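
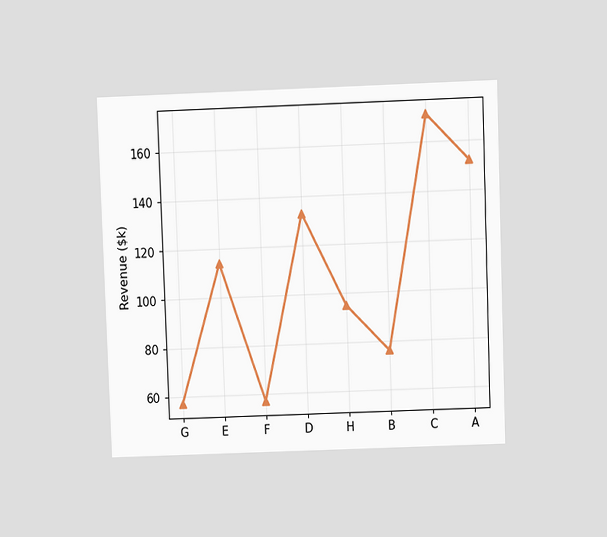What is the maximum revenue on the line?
$171k

The chart is tilted about 2° counter-clockwise and viewed at a slight angle. The highest point is at C, and reading across to the y-axis gives $171k.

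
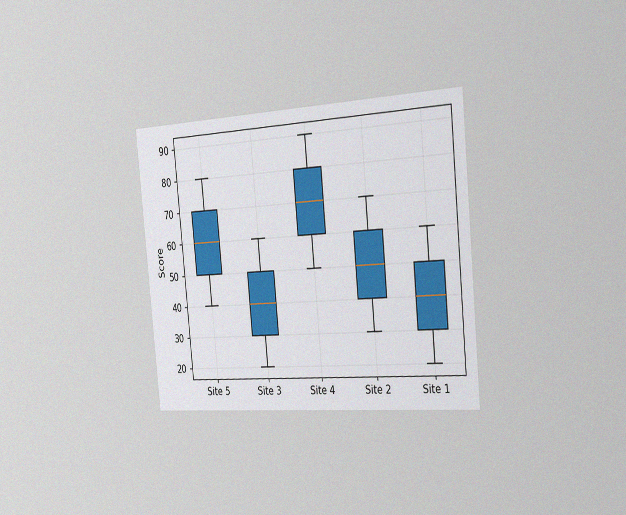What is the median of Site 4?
70

The chart is tilted about 5° counter-clockwise and viewed slightly from the right, with some photo noise. The median line in the Site 4 box sits at 70.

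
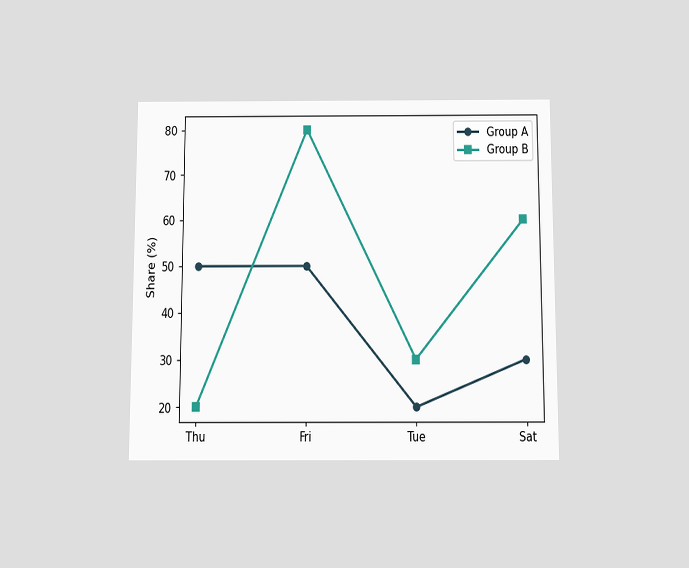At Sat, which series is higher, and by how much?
Group B, by 30%

The chart is viewed slightly from below. At Sat, Group B sits above the other line by 30%.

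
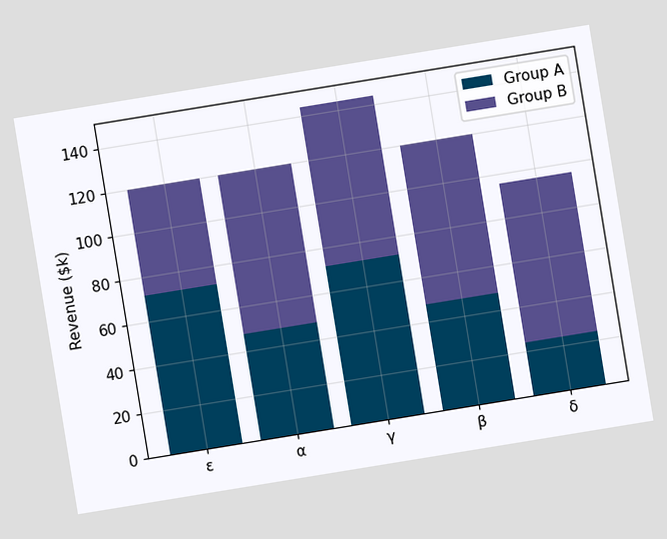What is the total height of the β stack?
The chart is tilted about 9° counter-clockwise. The β stack's top reaches $120k on the y-axis.

$120k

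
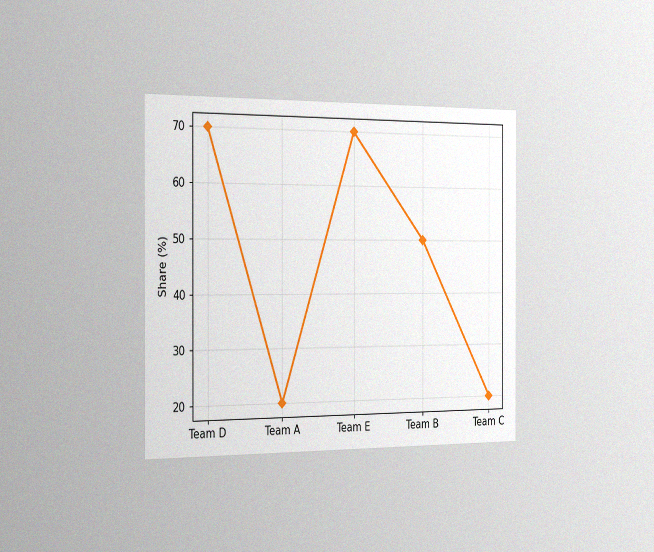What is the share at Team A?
The chart is viewed slightly from the left, with some photo noise. At Team A, the line is at 20%.

20%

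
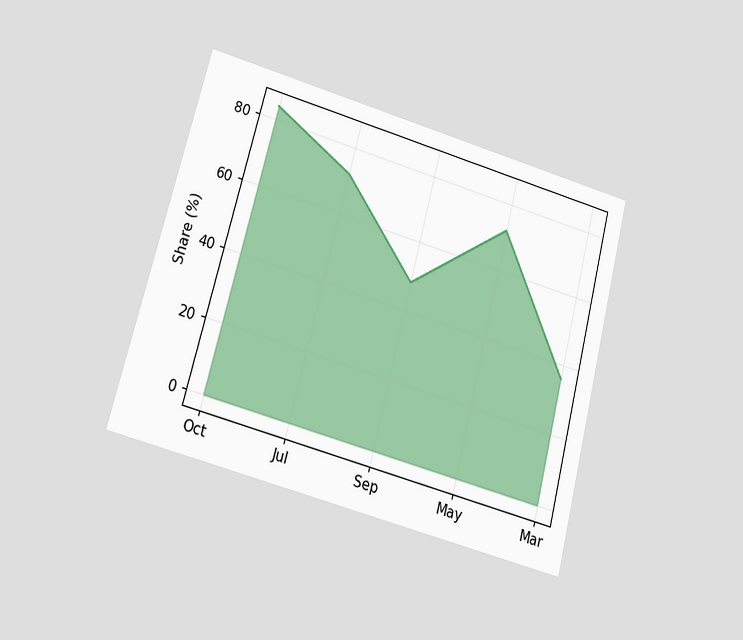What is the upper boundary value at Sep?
The chart is tilted about 15° clockwise and viewed at a slight angle. At Sep the upper boundary is at 48%.

48%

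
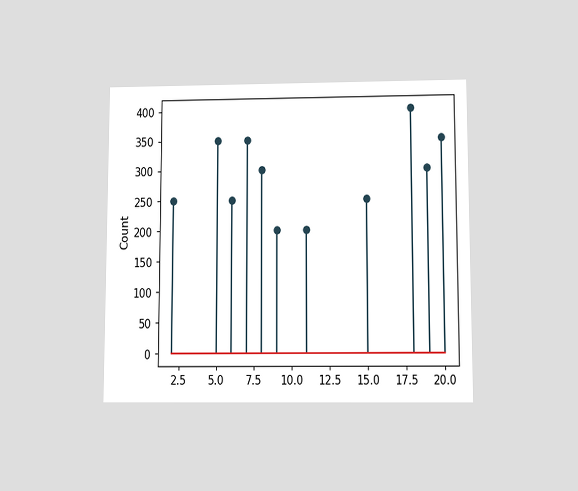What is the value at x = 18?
400

The chart is viewed slightly from below. The stem at x=18 reaches 400.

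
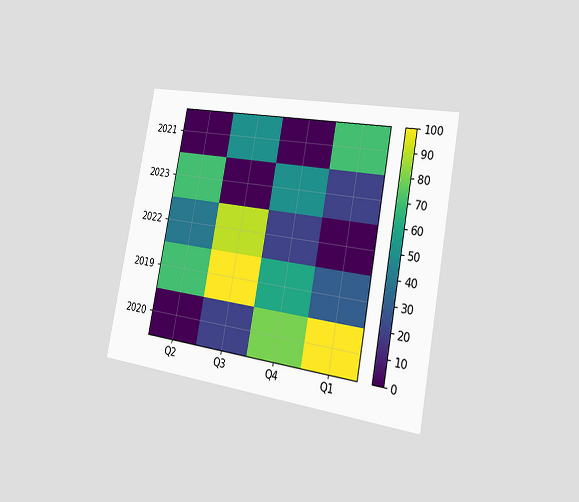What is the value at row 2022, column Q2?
The chart is tilted about 11° clockwise and viewed slightly from the right. Matching cell (2022, Q2) against the colorbar gives 40.

40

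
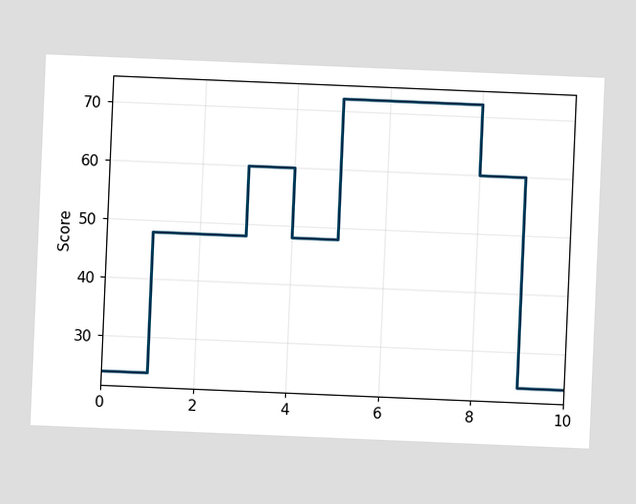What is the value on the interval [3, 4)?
60

The chart is tilted about 2° clockwise. On [3, 4) the step sits at 60.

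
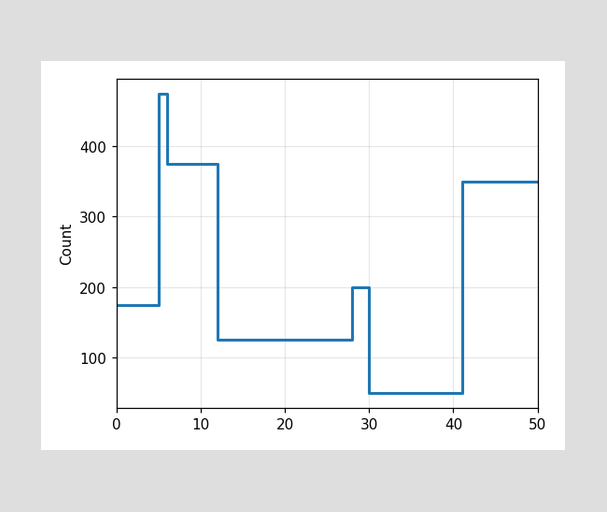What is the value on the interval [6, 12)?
375

On [6, 12) the step sits at 375.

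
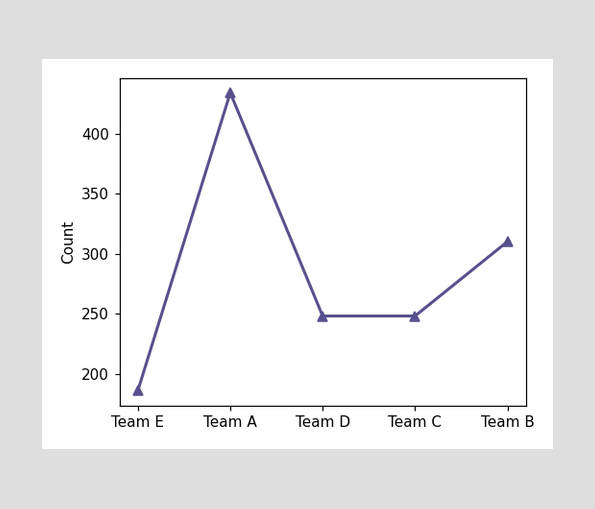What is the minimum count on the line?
186

The lowest point is at Team E, and reading across to the y-axis gives 186.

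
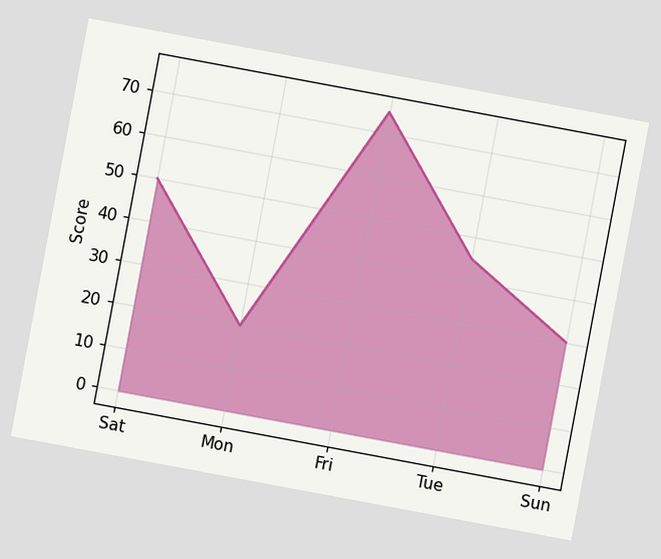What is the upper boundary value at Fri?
The chart is tilted about 11° clockwise. At Fri the upper boundary is at 75.

75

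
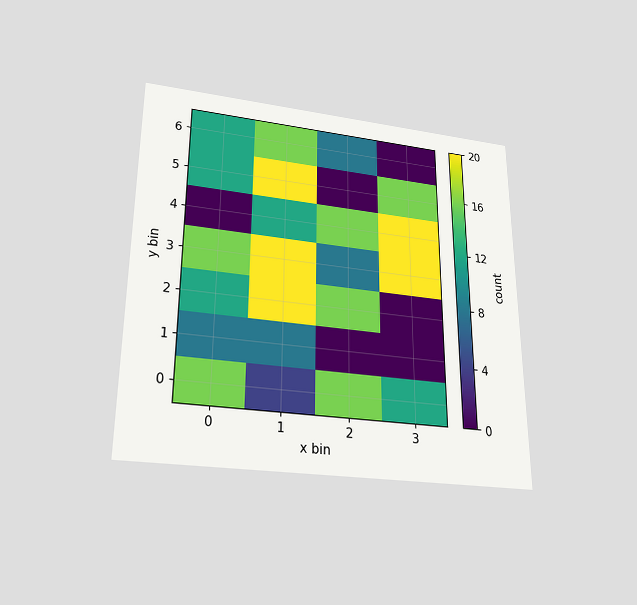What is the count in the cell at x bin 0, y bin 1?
The chart is viewed slightly from below. Matching the cell (0, 1) against the colorbar gives 8.

8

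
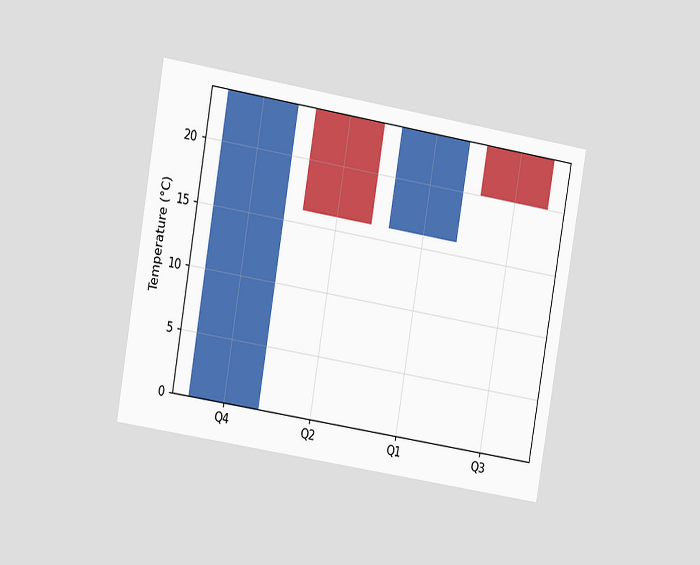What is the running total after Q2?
The chart is tilted about 10° clockwise and viewed at a slight angle. After Q2 the running total reaches 16°C.

16°C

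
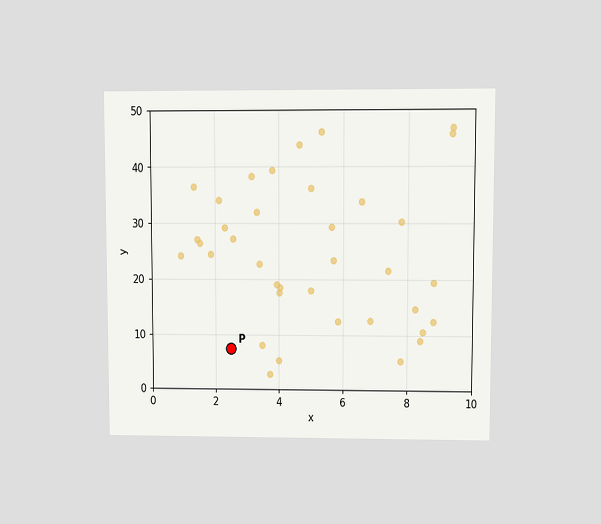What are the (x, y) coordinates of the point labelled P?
(2.5, 7.5)

The chart is viewed at a slight angle. Following the gridlines from P to each axis, P sits at (2.5, 7.5).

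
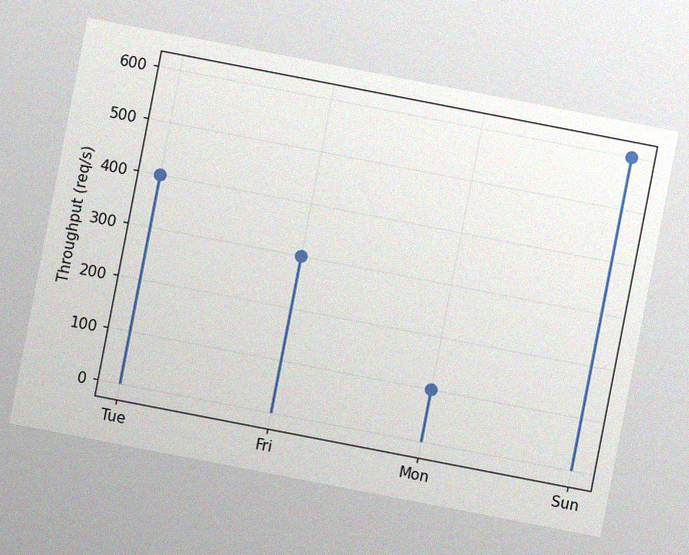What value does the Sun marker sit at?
The chart is tilted about 11° clockwise, with some photo noise. The Sun marker sits at 600req/s.

600req/s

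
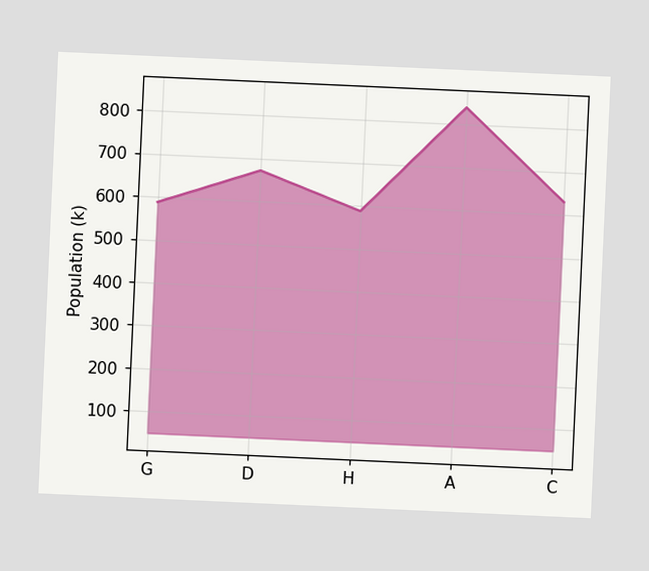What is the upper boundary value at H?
The chart is tilted about 3° clockwise. At H the upper boundary is at 588k.

588k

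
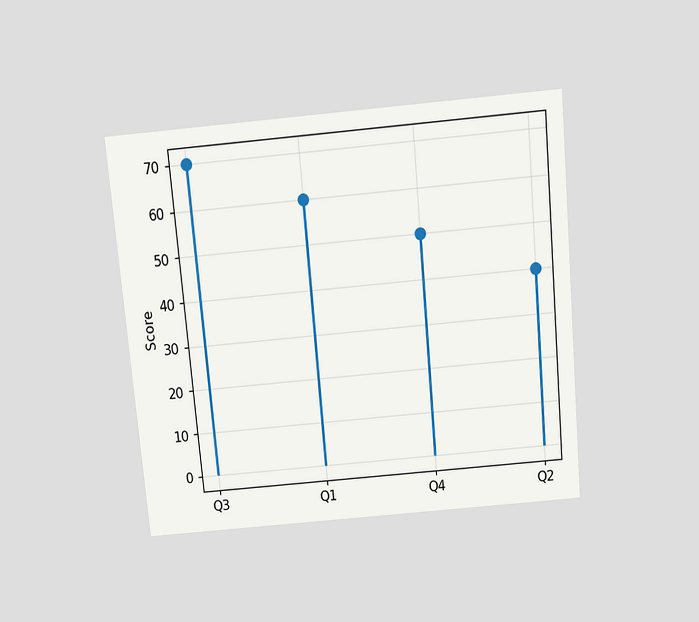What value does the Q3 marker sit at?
The chart is tilted about 5° counter-clockwise and viewed slightly from above. The Q3 marker sits at 70.

70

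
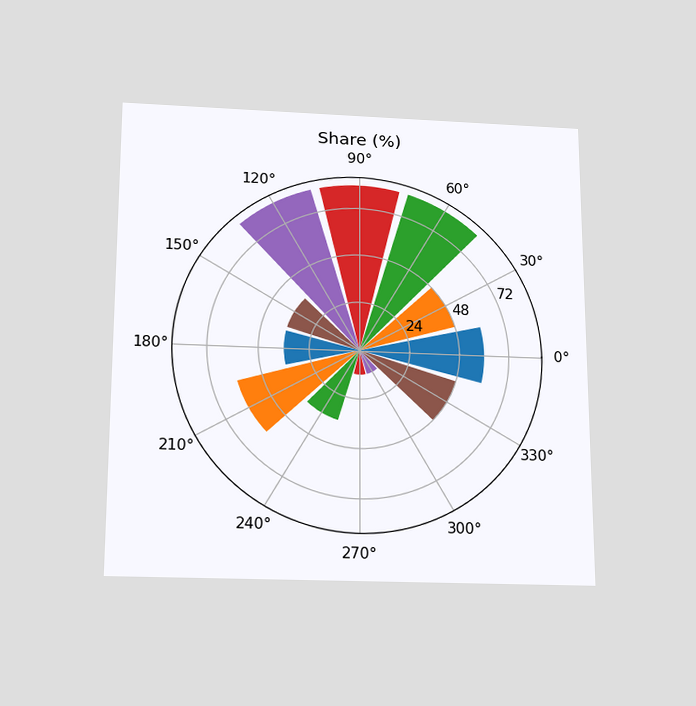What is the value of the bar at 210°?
The chart is viewed slightly from below. The bar at 210° reaches 60% on the radial axis.

60%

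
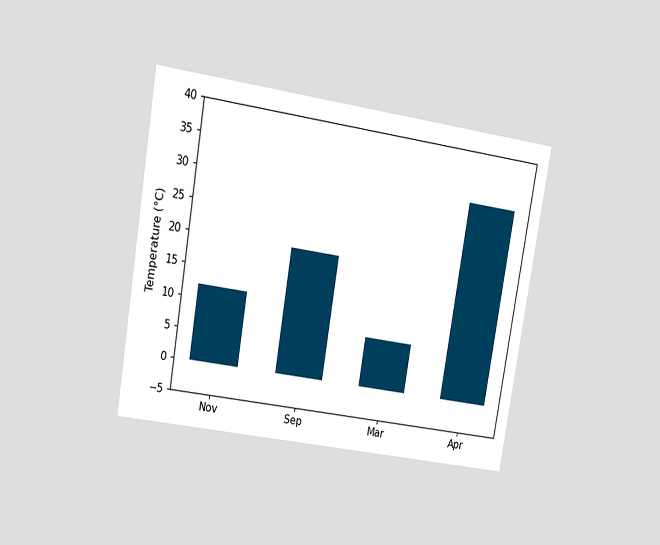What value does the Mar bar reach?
The chart is tilted about 9° clockwise and viewed at a slight angle. Reading along the chart's y-axis, the Mar bar reaches 8°C.

8°C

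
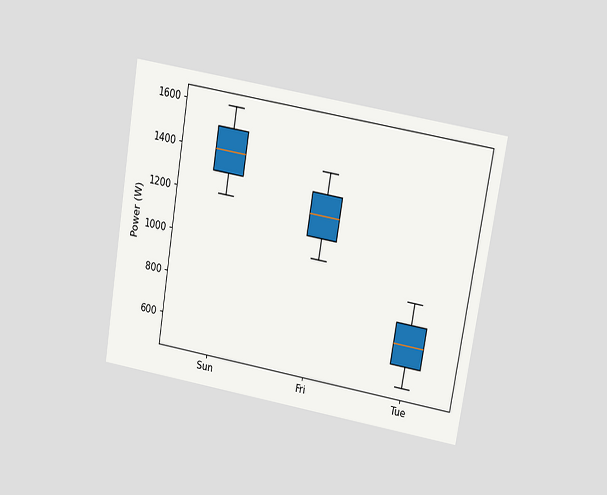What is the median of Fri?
1200W

The chart is tilted about 9° clockwise and viewed at a slight angle. The median line in the Fri box sits at 1200W.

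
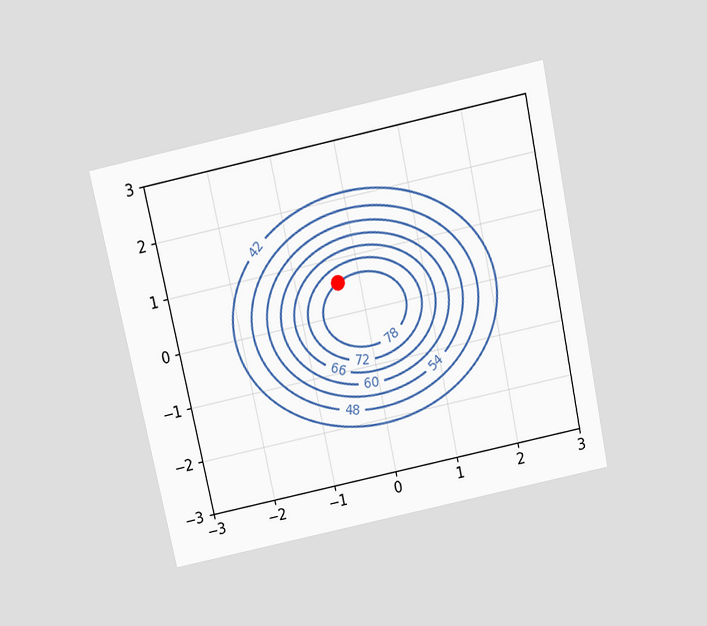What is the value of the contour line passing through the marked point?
78

The chart is tilted about 12° counter-clockwise and viewed slightly from above. The marked point sits on the contour labelled 78.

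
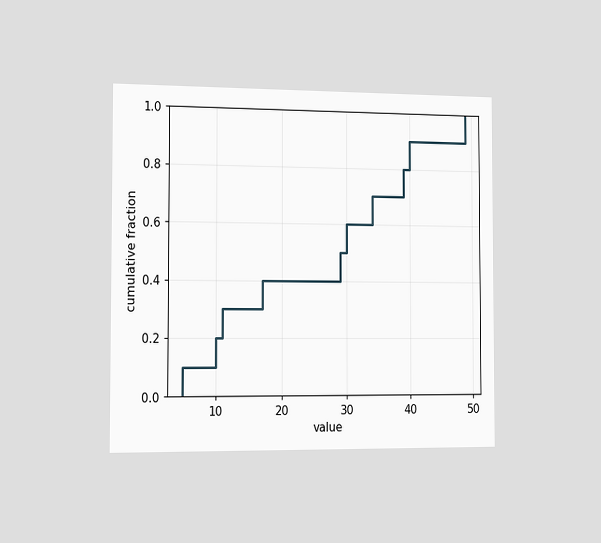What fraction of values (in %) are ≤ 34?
The chart is viewed slightly from the left. At x=34 the ECDF step is at 70%.

70%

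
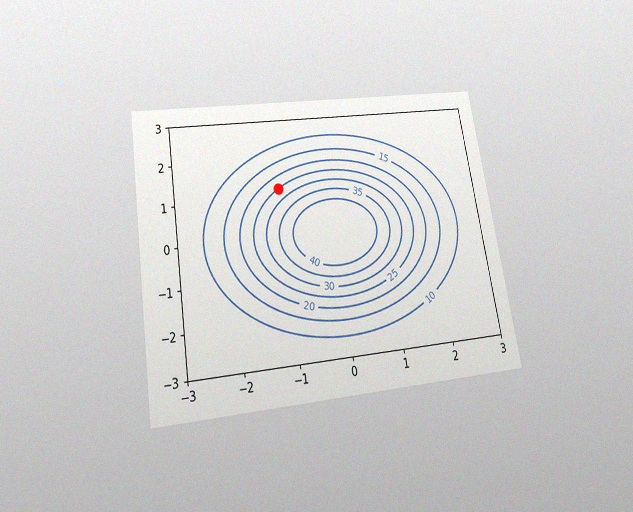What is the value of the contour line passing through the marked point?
25

The chart is tilted about 9° counter-clockwise and viewed slightly from below, with some photo noise. The marked point sits on the contour labelled 25.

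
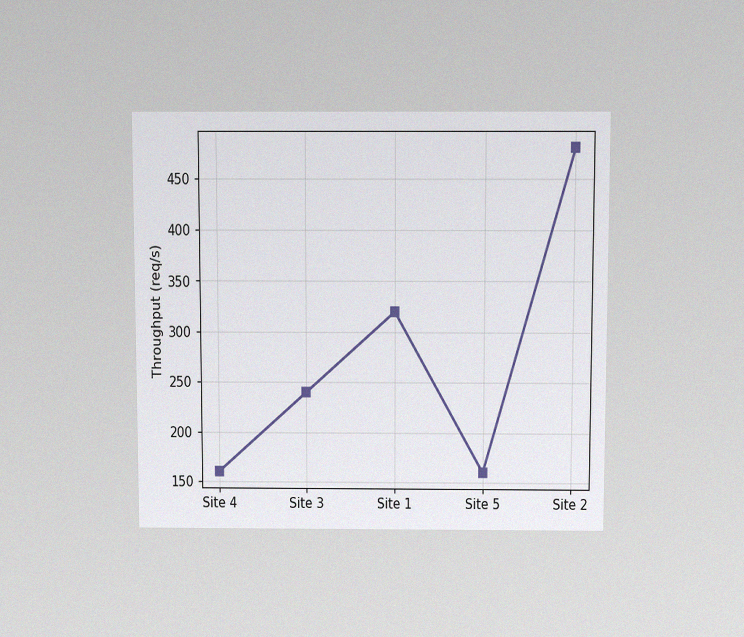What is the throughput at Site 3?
240req/s

The chart is viewed slightly from above, with some photo noise. At Site 3, the line is at 240req/s.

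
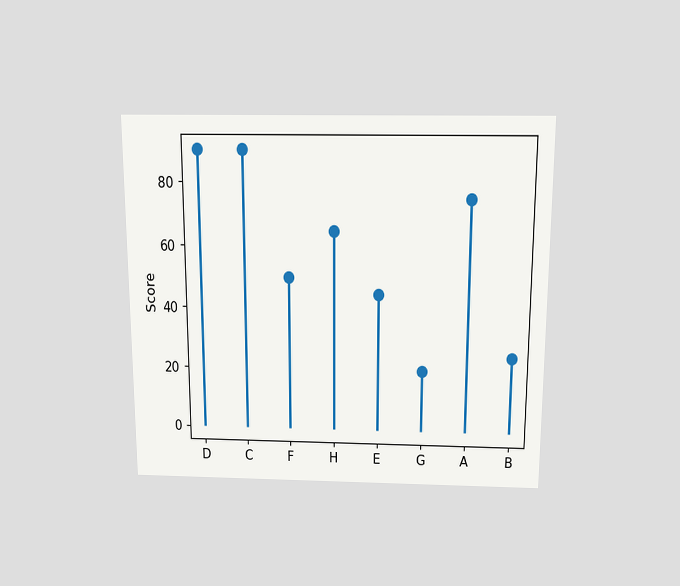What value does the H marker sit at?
The chart is viewed slightly from above. The H marker sits at 65.

65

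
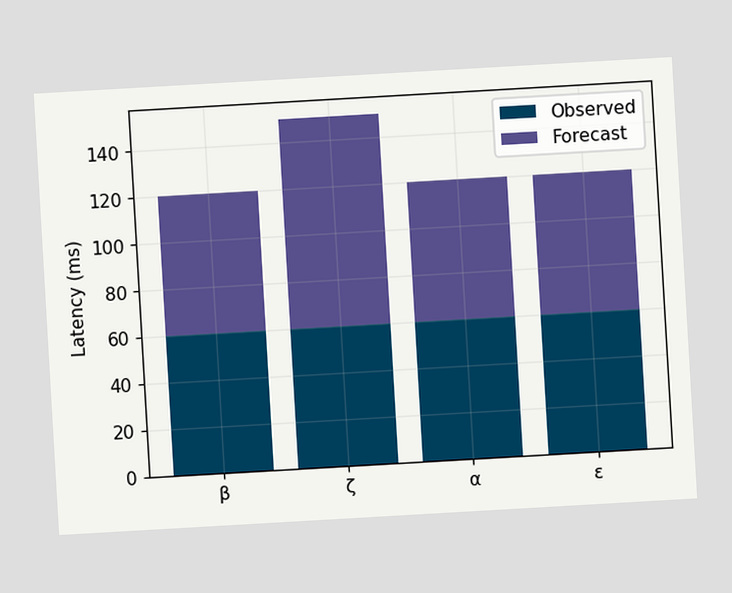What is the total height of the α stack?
The chart is tilted about 3° counter-clockwise. The α stack's top reaches 120ms on the y-axis.

120ms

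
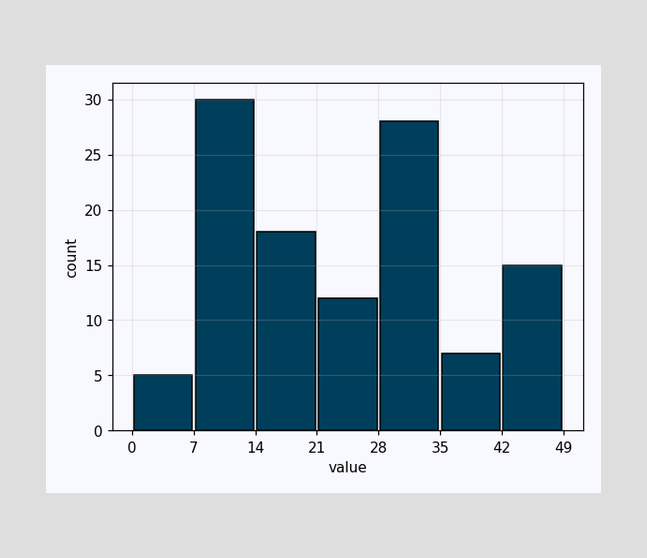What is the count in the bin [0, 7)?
The [0, 7) bin has height 5.

5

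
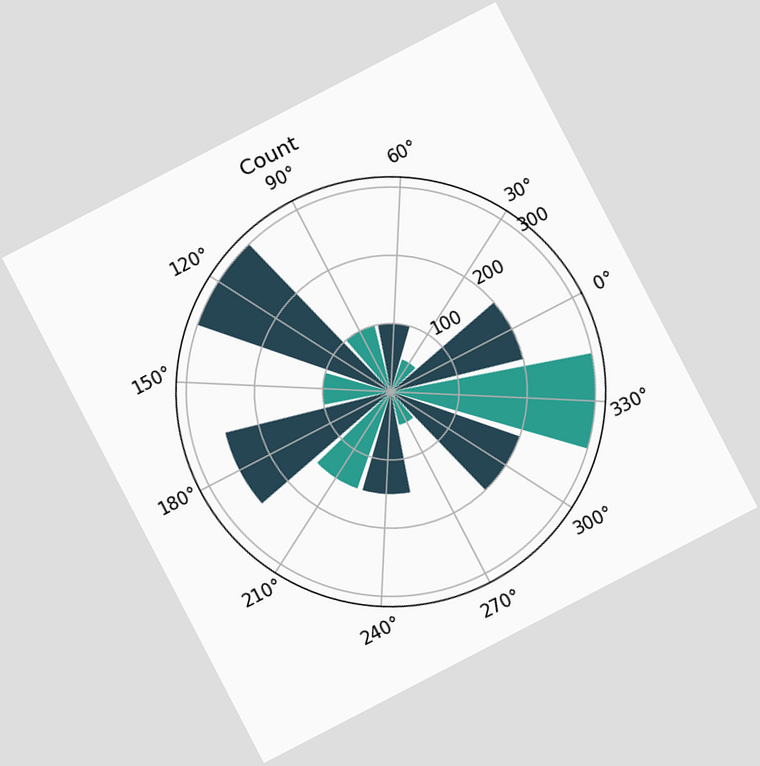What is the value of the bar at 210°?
150

The chart is tilted about 27° counter-clockwise. The bar at 210° reaches 150 on the radial axis.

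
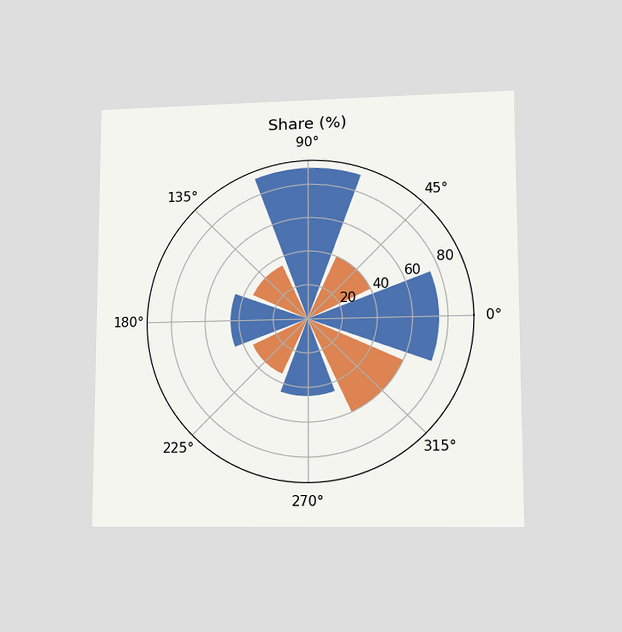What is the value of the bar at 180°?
The chart is viewed at a slight angle. The bar at 180° reaches 45% on the radial axis.

45%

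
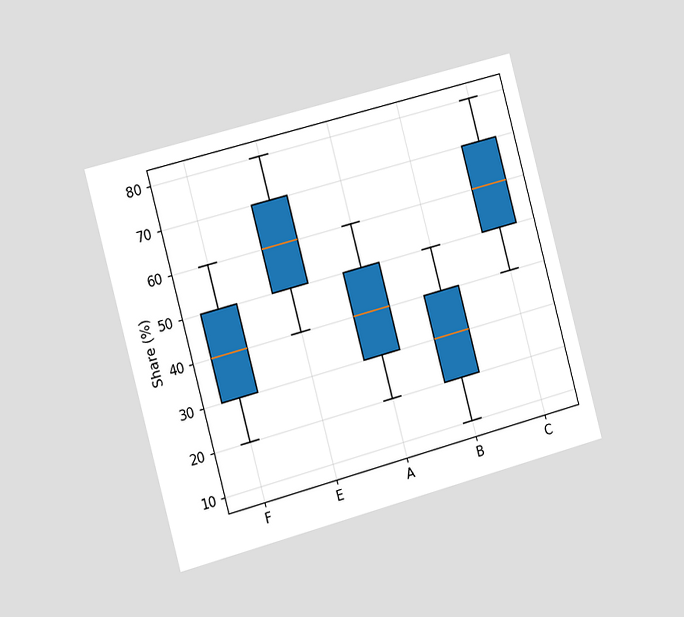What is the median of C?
The chart is tilted about 15° counter-clockwise and viewed slightly from the left. The median line in the C box sits at 60%.

60%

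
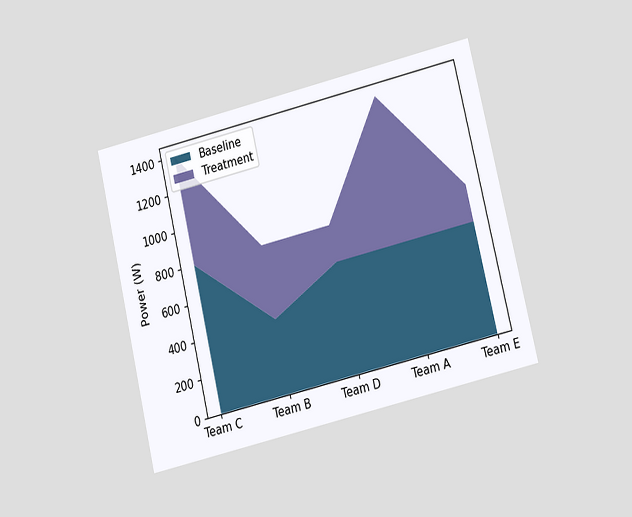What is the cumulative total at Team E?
800W

The chart is tilted about 13° counter-clockwise and viewed at a slight angle. The stacked total at Team E reaches 800W.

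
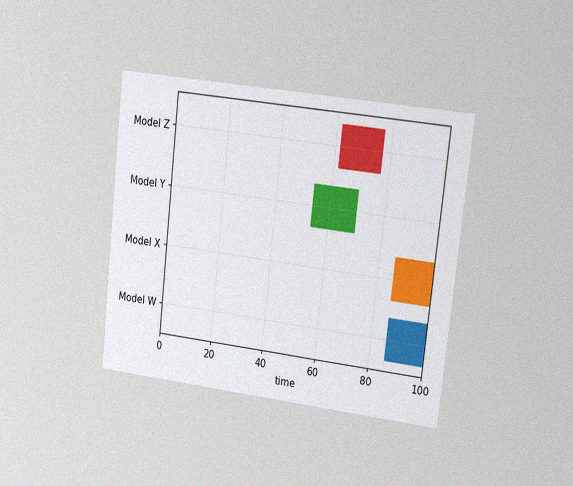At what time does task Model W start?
The chart is tilted about 6° clockwise and viewed at a slight angle, with some photo noise. The Model W bar begins at t=86.

86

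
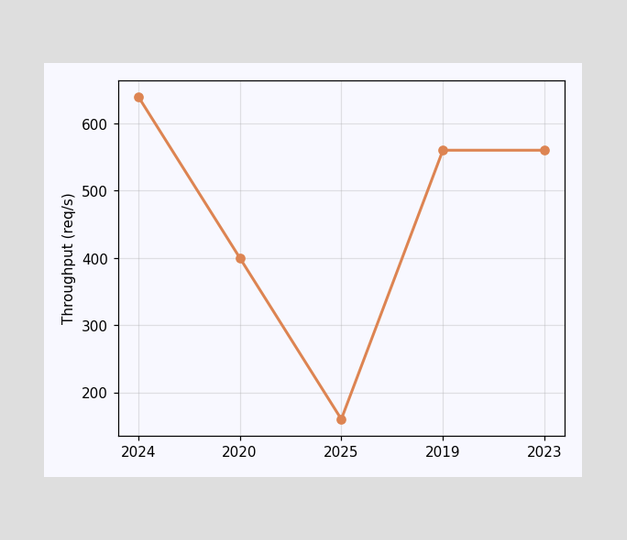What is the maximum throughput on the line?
The highest point is at 2024, and reading across to the y-axis gives 640req/s.

640req/s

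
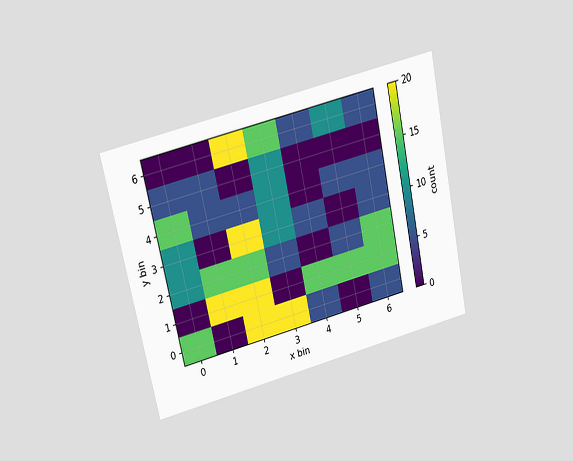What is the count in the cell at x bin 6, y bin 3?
The chart is tilted about 12° counter-clockwise and viewed slightly from above. Matching the cell (6, 3) against the colorbar gives 5.

5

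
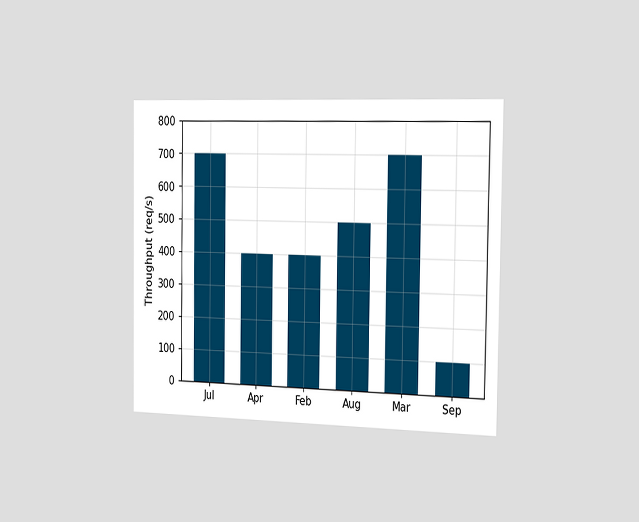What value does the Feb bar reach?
The chart is viewed slightly from the right. Reading along the chart's y-axis, the Feb bar reaches 400req/s.

400req/s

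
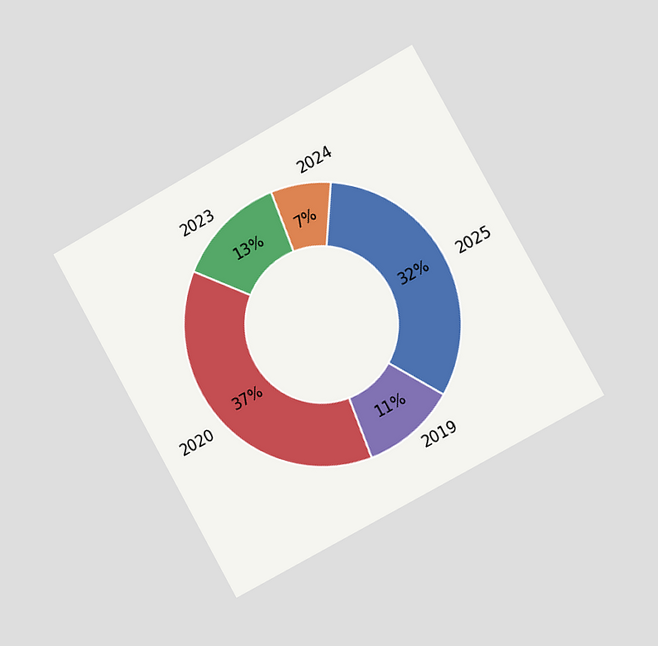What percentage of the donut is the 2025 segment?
32%

The chart is tilted about 29° counter-clockwise and viewed slightly from the right. The 2025 segment takes up 32% of the ring.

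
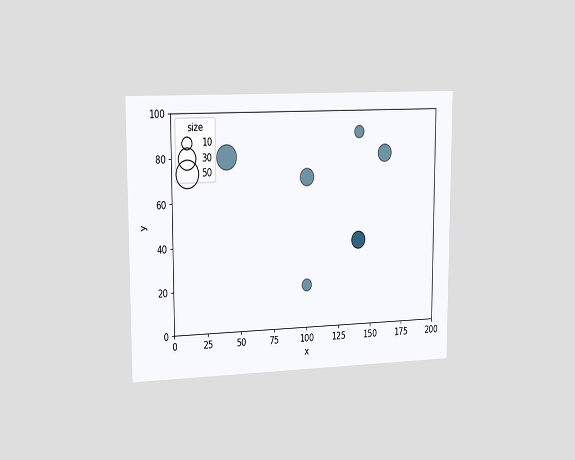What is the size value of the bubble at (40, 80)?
40

The chart is viewed slightly from the left. Matching the bubble at (40, 80) against the size legend gives 40.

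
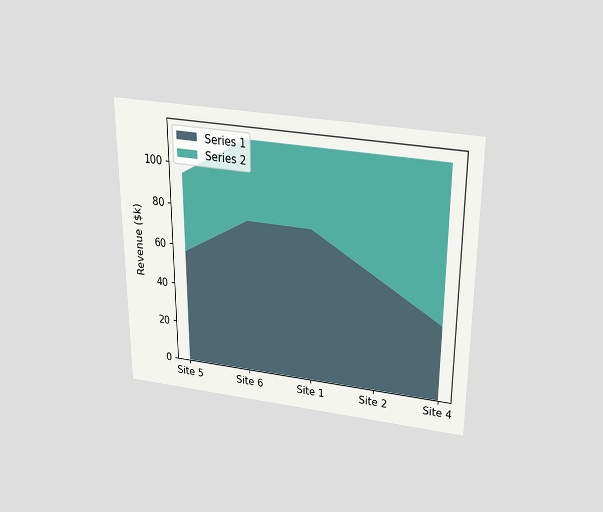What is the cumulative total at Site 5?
$95k

The chart is viewed slightly from above. The stacked total at Site 5 reaches $95k.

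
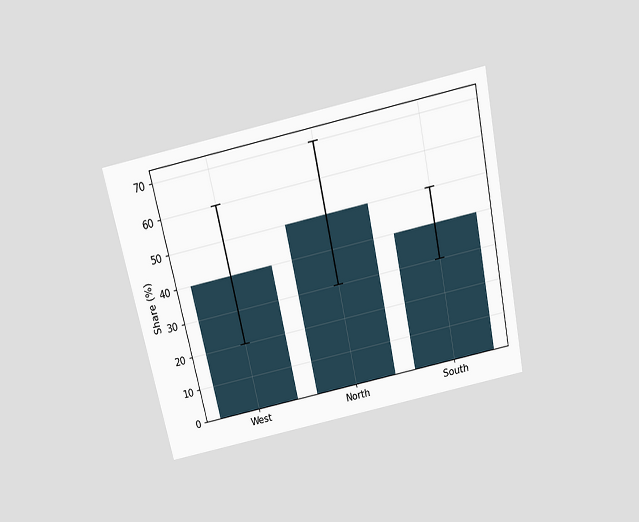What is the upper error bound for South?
50%

The chart is tilted about 12° counter-clockwise and viewed slightly from above. The South bar's upper whisker reaches 50%.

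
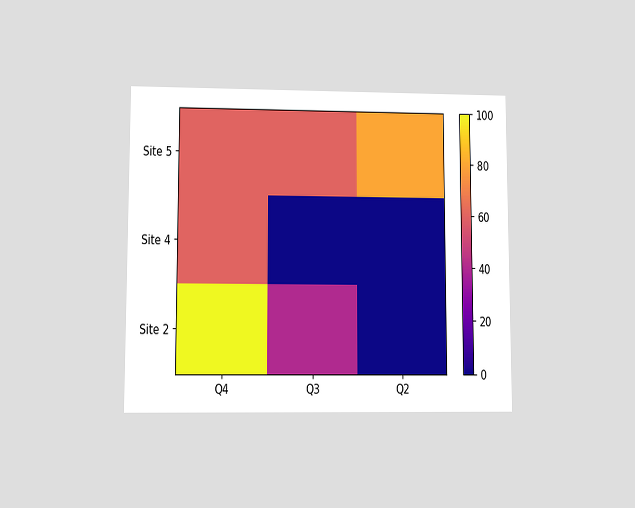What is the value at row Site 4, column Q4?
60

The chart is viewed at a slight angle. Matching cell (Site 4, Q4) against the colorbar gives 60.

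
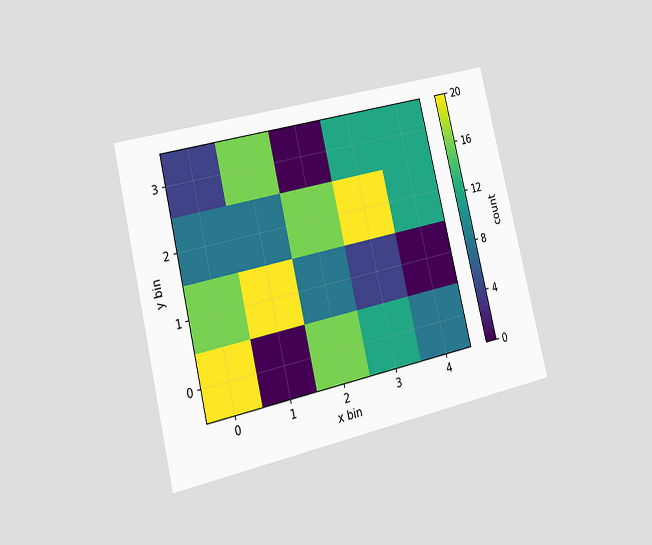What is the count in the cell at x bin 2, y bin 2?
The chart is tilted about 13° counter-clockwise and viewed slightly from the left. Matching the cell (2, 2) against the colorbar gives 16.

16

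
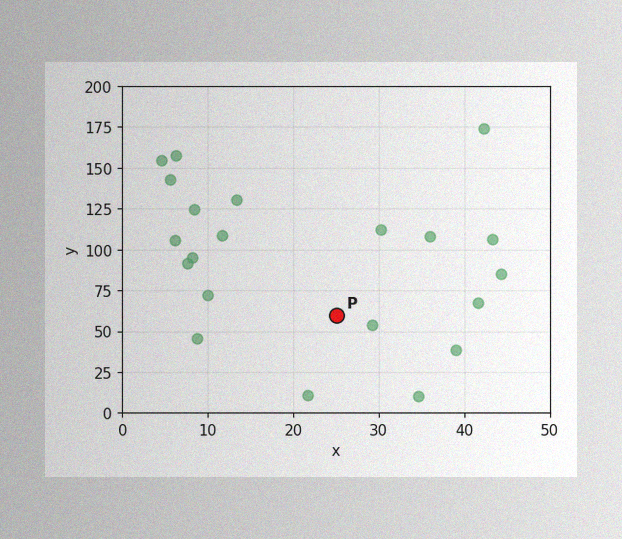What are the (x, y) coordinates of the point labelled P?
The image has some photo noise and uneven lighting. Following the gridlines from P to each axis, P sits at (25, 60).

(25, 60)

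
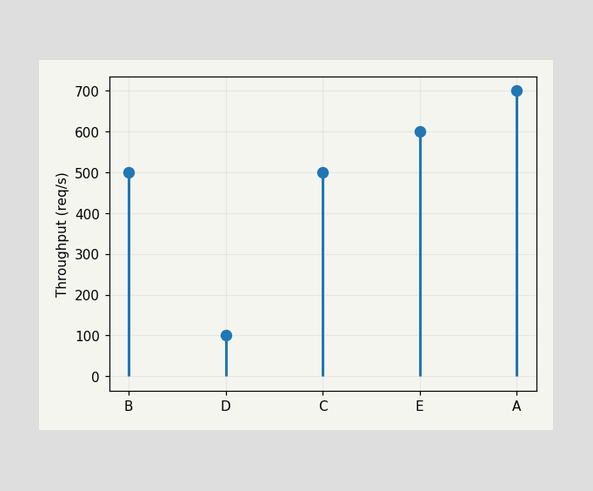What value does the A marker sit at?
700req/s

The A marker sits at 700req/s.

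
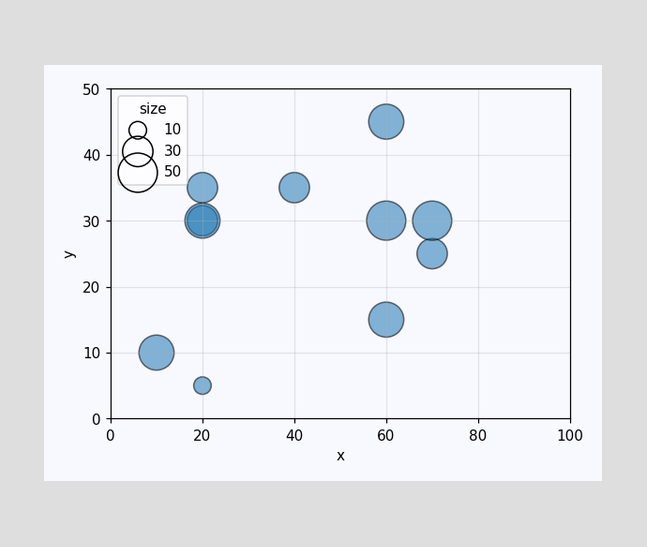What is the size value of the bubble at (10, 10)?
Matching the bubble at (10, 10) against the size legend gives 40.

40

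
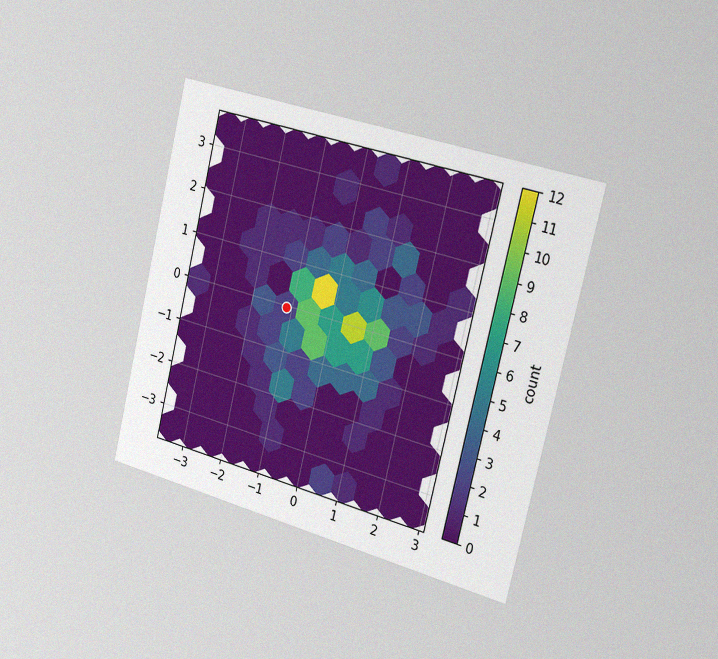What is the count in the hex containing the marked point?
2

The chart is tilted about 14° clockwise and viewed slightly from the right, with some photo noise. The marked hex reads 2 on the colorbar.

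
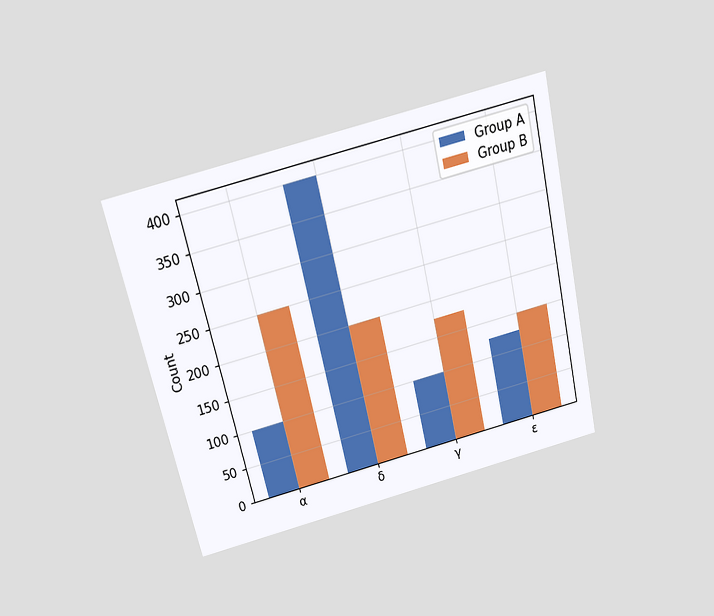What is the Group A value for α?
100

The chart is tilted about 13° counter-clockwise and viewed slightly from above. The Group A bar at α reaches 100 on the y-axis.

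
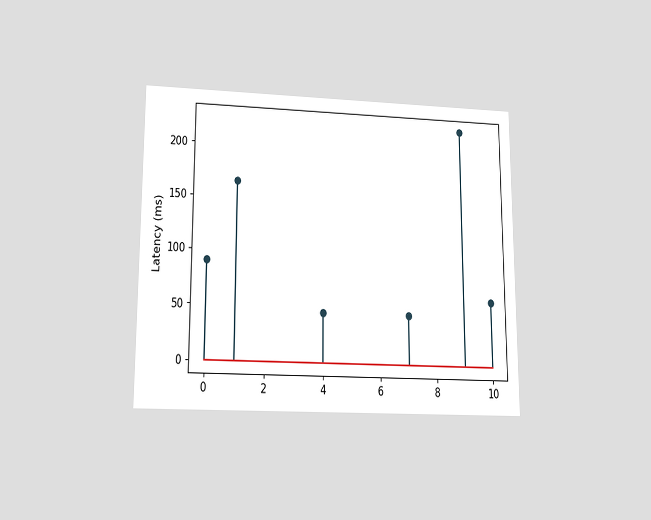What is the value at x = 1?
165ms

The chart is viewed slightly from below. The stem at x=1 reaches 165ms.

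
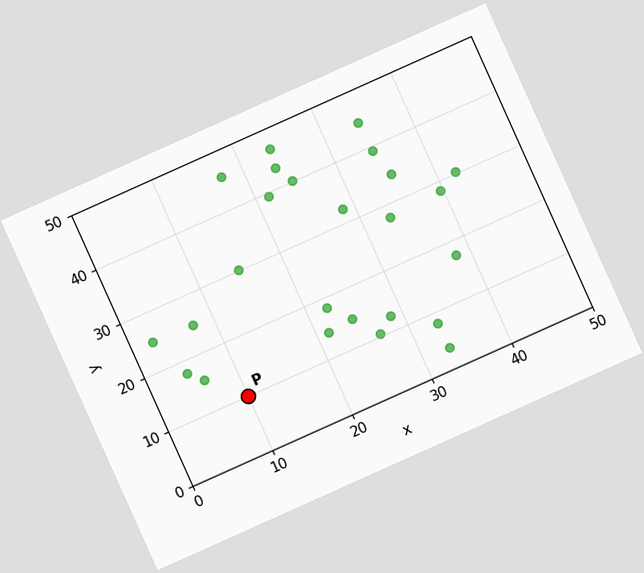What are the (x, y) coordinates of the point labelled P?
The chart is tilted about 24° counter-clockwise. Following the gridlines from P to each axis, P sits at (10, 10).

(10, 10)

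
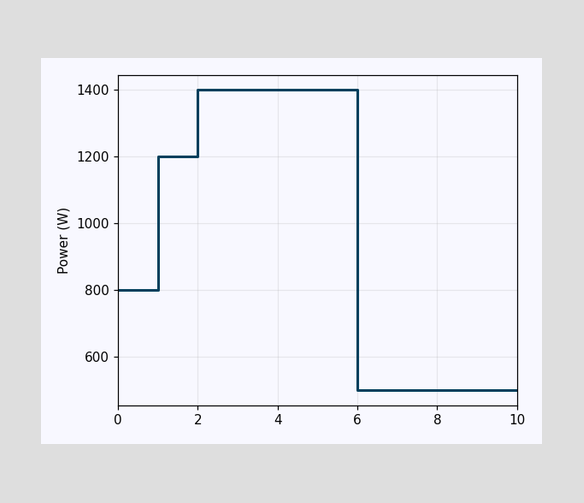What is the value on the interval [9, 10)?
On [9, 10) the step sits at 500W.

500W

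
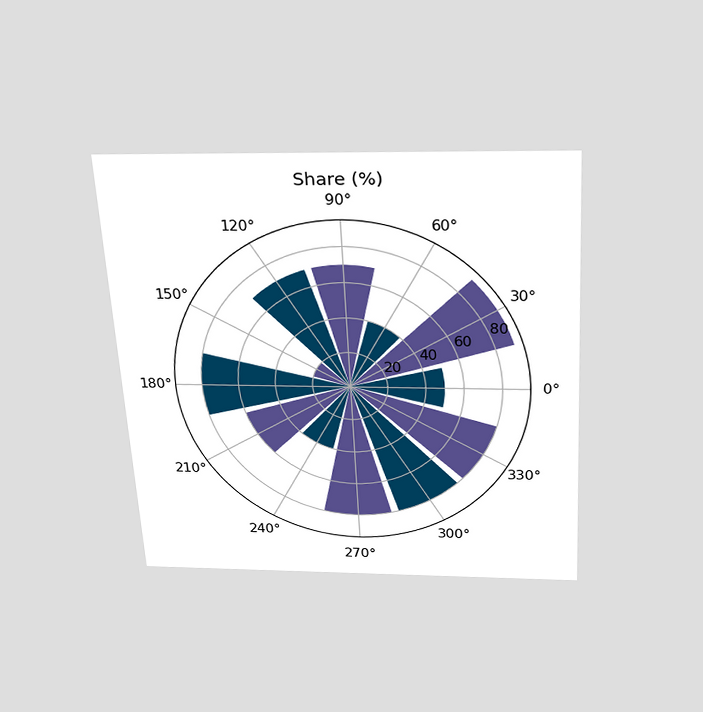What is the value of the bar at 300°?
The chart is tilted about 3° counter-clockwise and viewed slightly from above. The bar at 300° reaches 80% on the radial axis.

80%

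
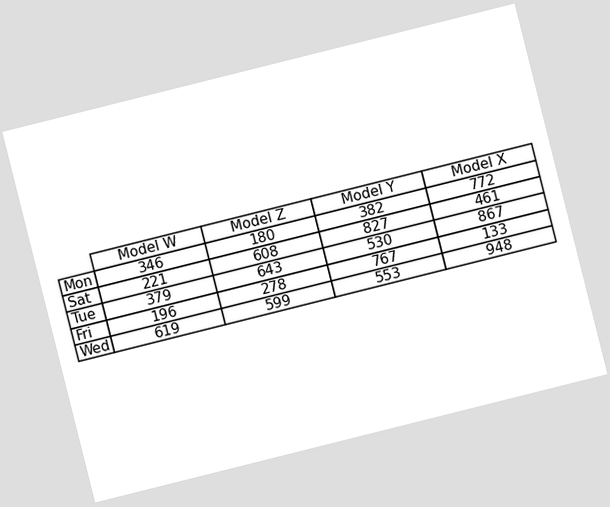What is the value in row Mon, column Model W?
346

The chart is tilted about 14° counter-clockwise. The (Mon, Model W) cell reads 346.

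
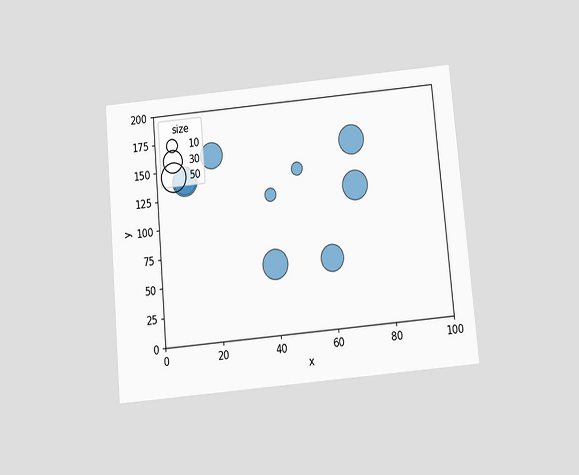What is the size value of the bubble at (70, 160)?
The chart is tilted about 5° counter-clockwise and viewed slightly from below. Matching the bubble at (70, 160) against the size legend gives 50.

50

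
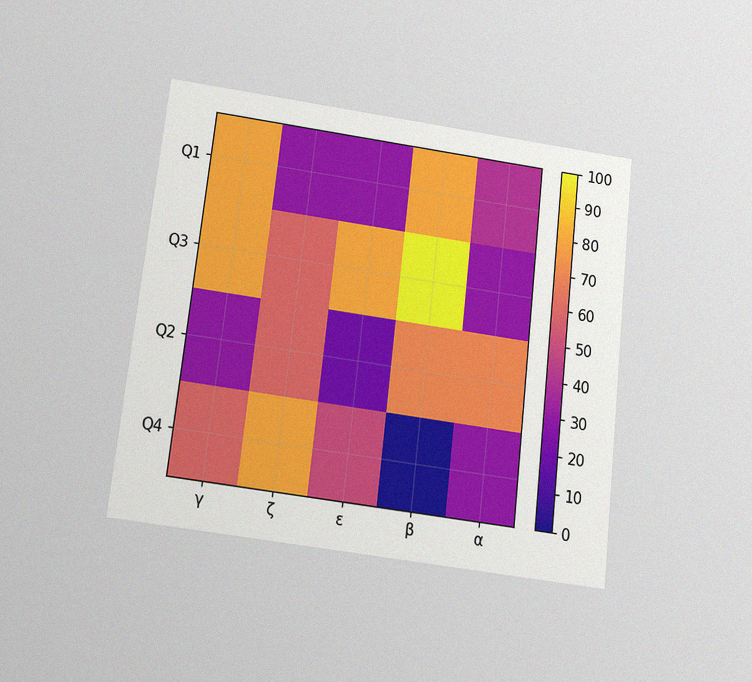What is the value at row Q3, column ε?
80

The chart is tilted about 6° clockwise and viewed slightly from below, with some photo noise. Matching cell (Q3, ε) against the colorbar gives 80.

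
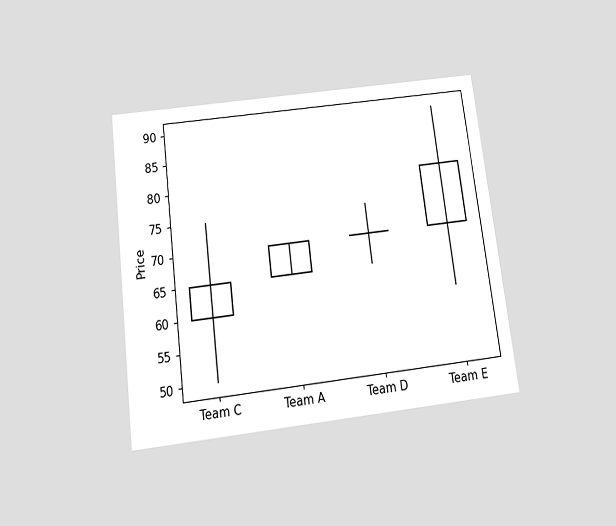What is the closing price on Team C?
The chart is tilted about 7° counter-clockwise and viewed slightly from below. The Team C candle closes at 65.

65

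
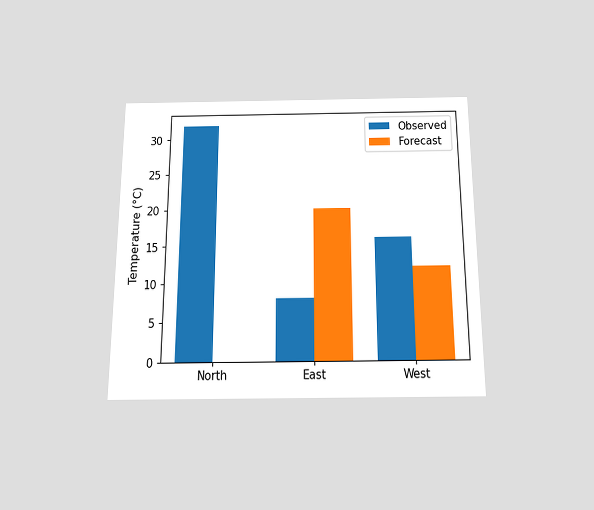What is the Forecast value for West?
The chart is viewed slightly from below. The Forecast bar at West reaches 12°C on the y-axis.

12°C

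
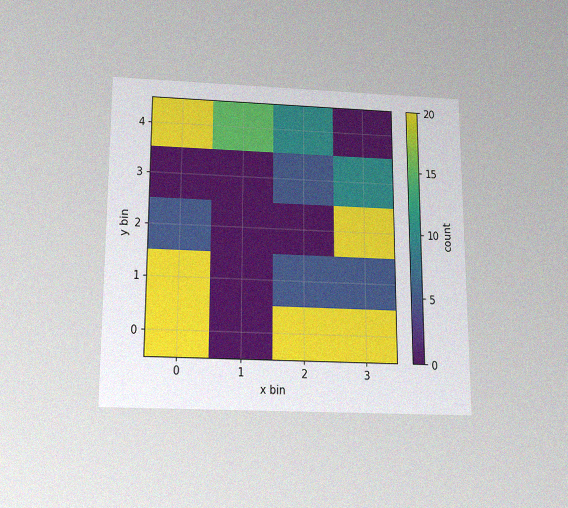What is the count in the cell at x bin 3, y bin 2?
The chart is viewed slightly from below, with some photo noise. Matching the cell (3, 2) against the colorbar gives 20.

20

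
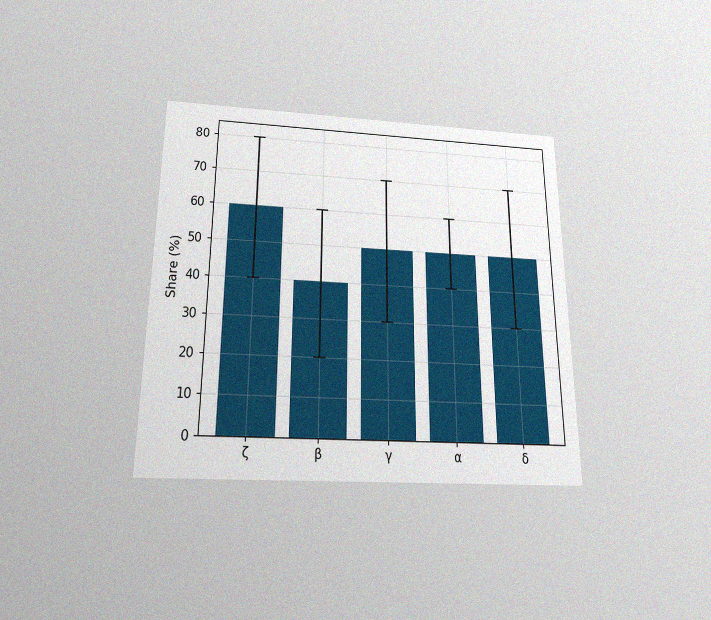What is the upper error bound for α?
The chart is viewed slightly from below, with some photo noise. The α bar's upper whisker reaches 60%.

60%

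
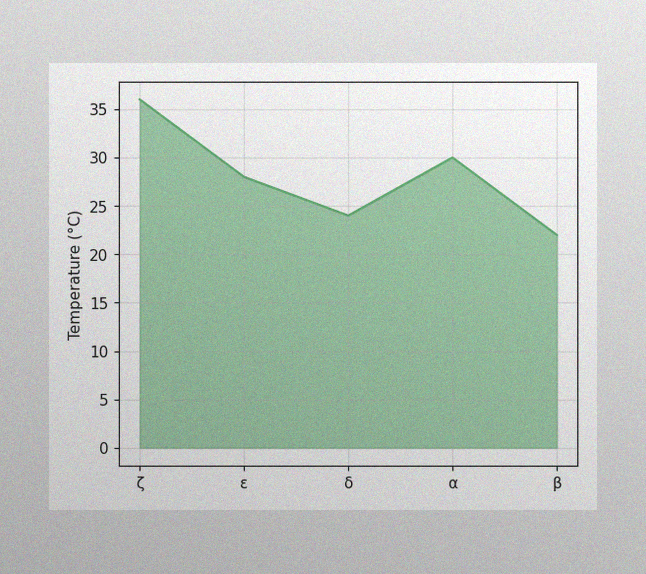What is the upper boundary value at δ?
24°C

The image has some photo noise and uneven lighting. At δ the upper boundary is at 24°C.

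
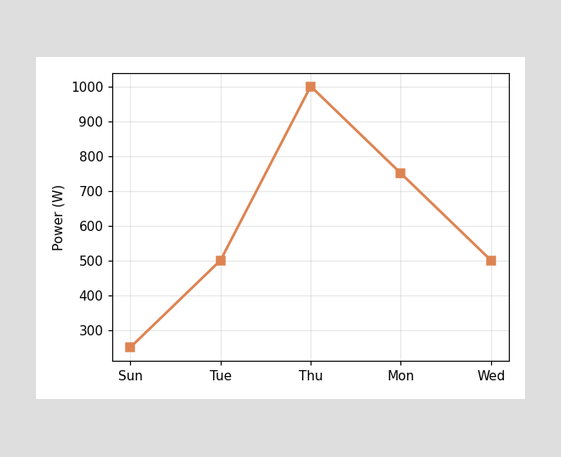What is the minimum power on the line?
250W

The lowest point is at Sun, and reading across to the y-axis gives 250W.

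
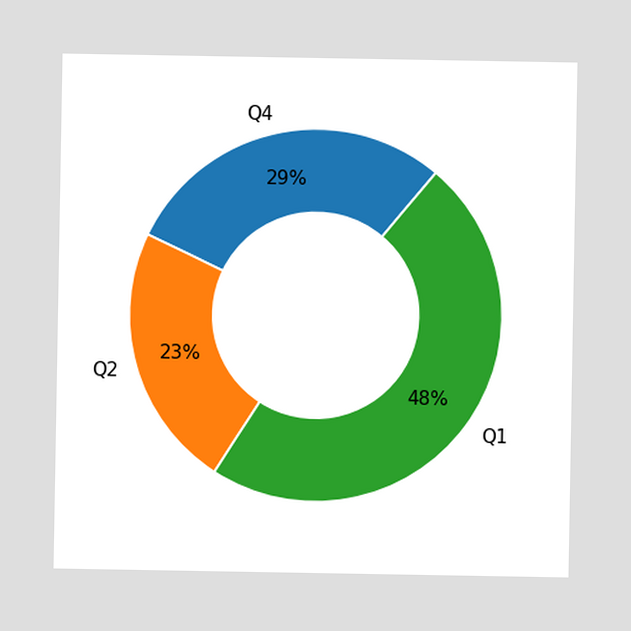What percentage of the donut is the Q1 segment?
The Q1 segment takes up 48% of the ring.

48%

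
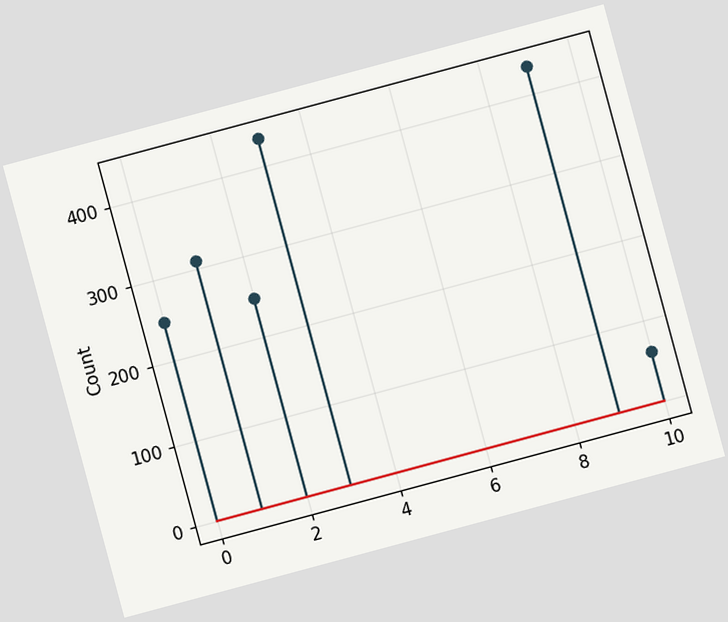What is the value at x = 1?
The chart is tilted about 15° counter-clockwise. The stem at x=1 reaches 310.

310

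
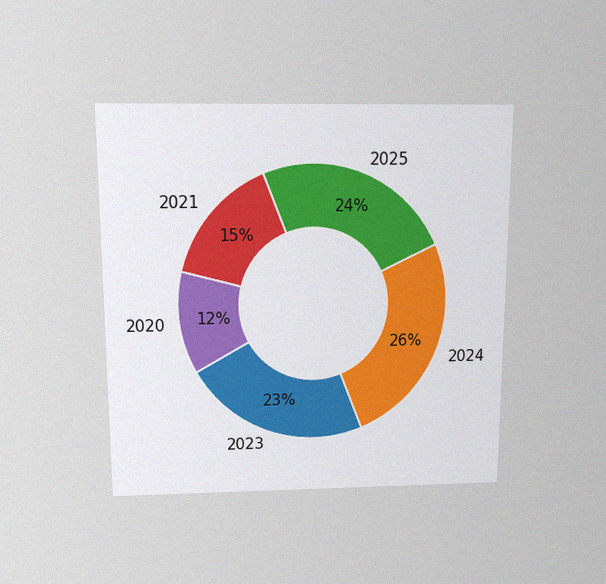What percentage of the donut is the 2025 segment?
24%

The chart is viewed slightly from above, with some photo noise. The 2025 segment takes up 24% of the ring.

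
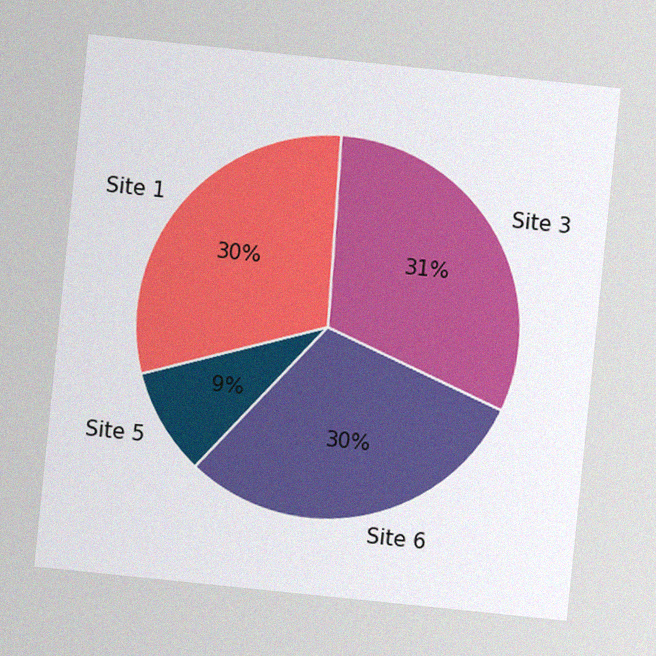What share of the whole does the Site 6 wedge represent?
30%

The chart is tilted about 6° clockwise, with some photo noise. The Site 6 slice takes up 30% of the pie.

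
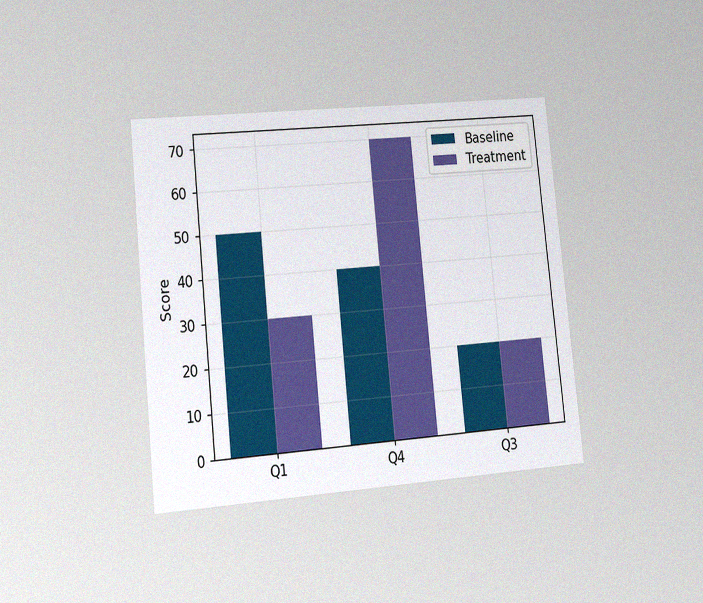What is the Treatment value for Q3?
20

The chart is tilted about 6° counter-clockwise and viewed slightly from the left, with some photo noise. The Treatment bar at Q3 reaches 20 on the y-axis.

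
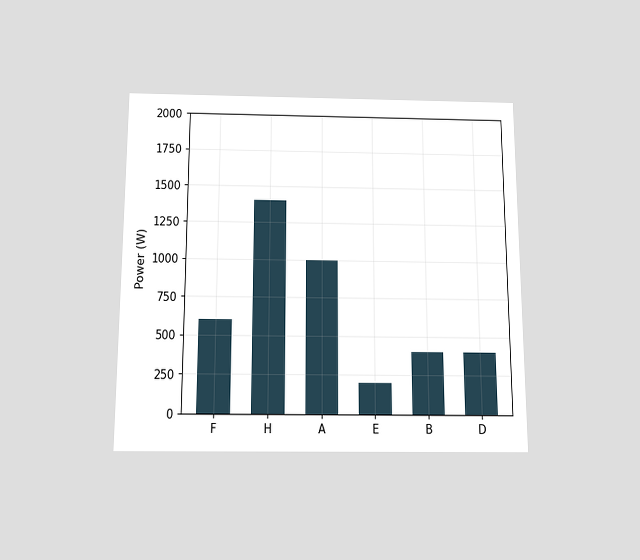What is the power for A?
1000W

The chart is viewed slightly from below. Reading along the chart's y-axis, the A bar reaches 1000W.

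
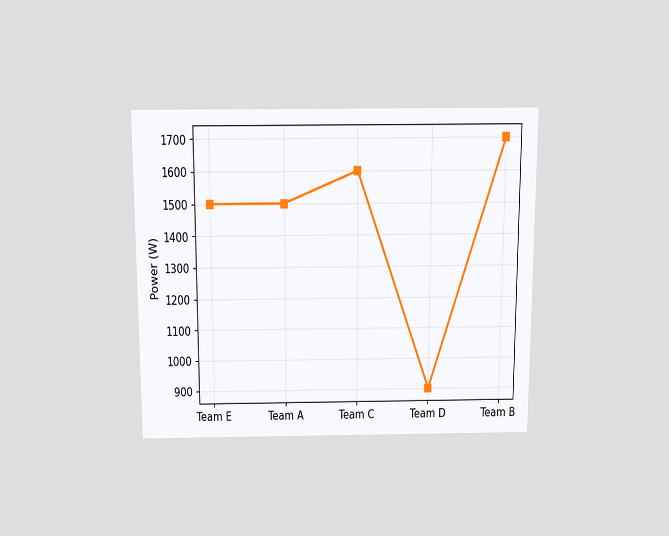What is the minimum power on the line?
900W

The chart is viewed slightly from above. The lowest point is at Team D, and reading across to the y-axis gives 900W.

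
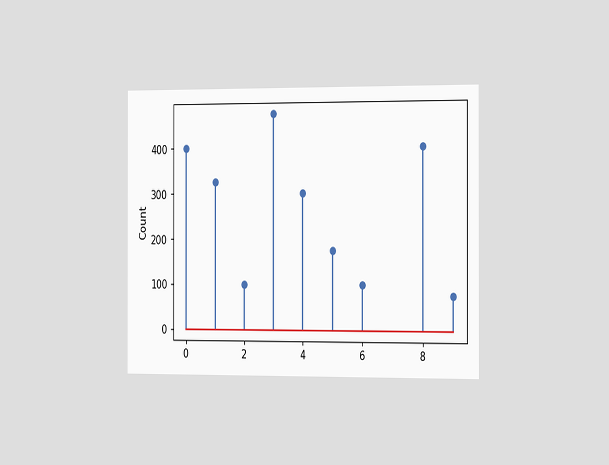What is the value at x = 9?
75

The chart is viewed slightly from the right. The stem at x=9 reaches 75.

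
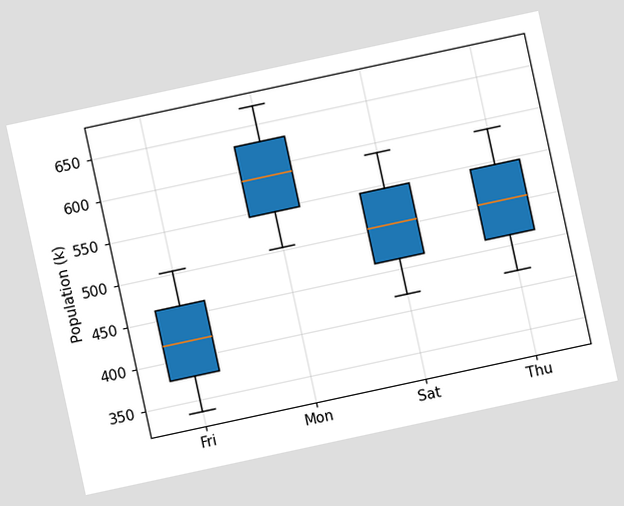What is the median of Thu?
The chart is tilted about 12° counter-clockwise. The median line in the Thu box sits at 504k.

504k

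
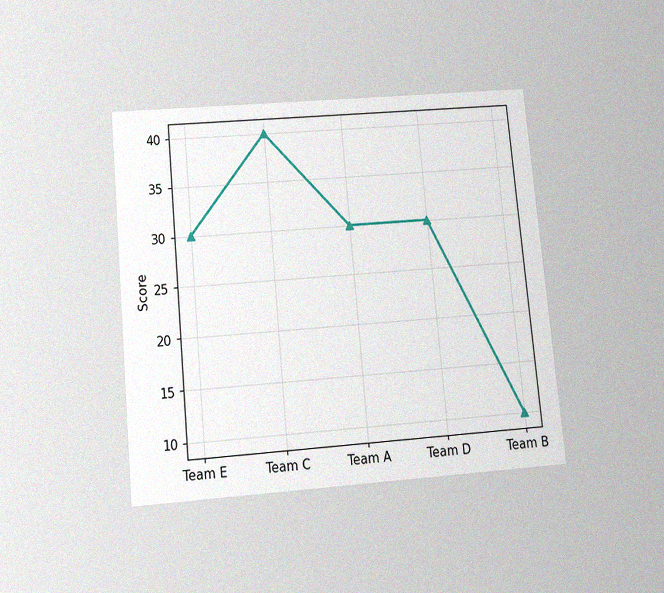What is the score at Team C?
40

The chart is tilted about 5° counter-clockwise and viewed slightly from below, with some photo noise. At Team C, the line is at 40.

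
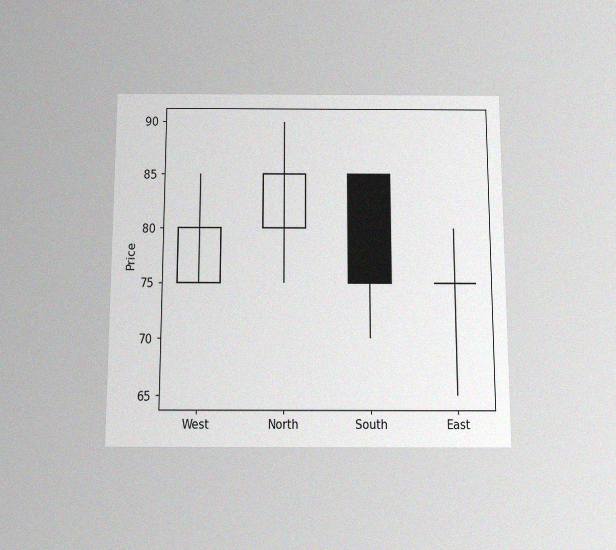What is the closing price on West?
80

The chart is viewed slightly from below, with some photo noise. The West candle closes at 80.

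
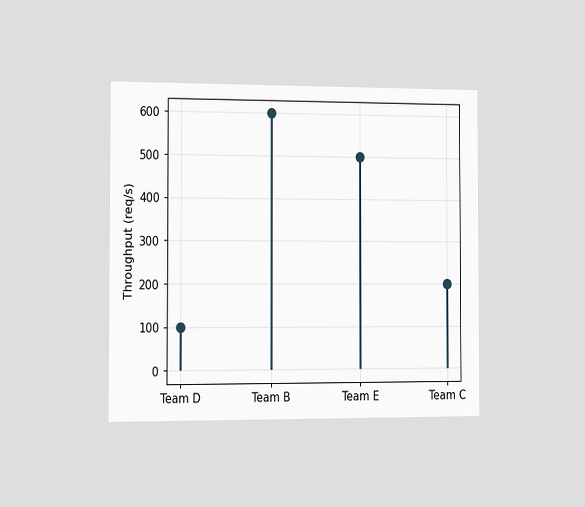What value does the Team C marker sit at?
200req/s

The chart is viewed slightly from the left. The Team C marker sits at 200req/s.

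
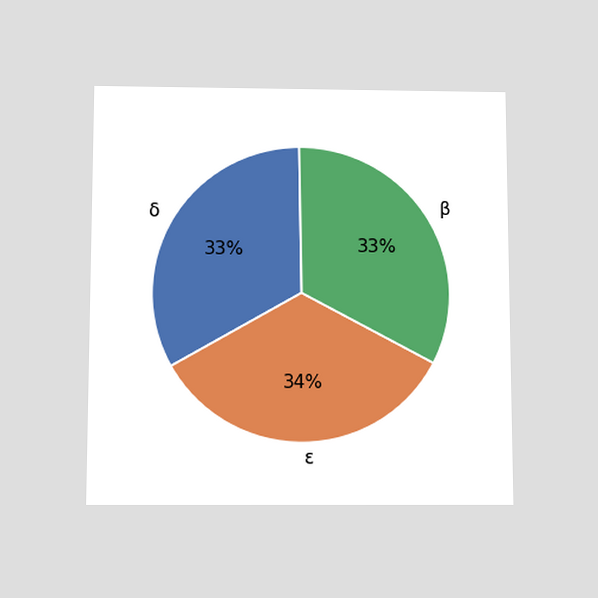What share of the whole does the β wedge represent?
The chart is viewed slightly from below. The β slice takes up 33% of the pie.

33%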